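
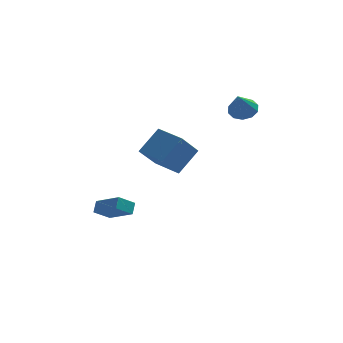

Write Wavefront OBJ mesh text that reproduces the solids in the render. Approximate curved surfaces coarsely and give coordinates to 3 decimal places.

v -0.862 -3.553 2.198
v 0.179 -2.705 3.514
v -2.125 -2.299 2.39
v -1.084 -1.452 3.706
v 0.004 -2.468 0.814
v 1.045 -1.621 2.13
v -1.259 -1.215 1.006
v -0.218 -0.367 2.322
v 3.615 3.284 3.231
v 4.458 3.367 3.503
v 3.265 2.256 4.629
v 4.165 3.775 3.729
v 3.662 3.994 3.765
v 3.141 3.942 3.596
v 2.801 3.639 3.288
v 2.772 3.2 2.958
v 3.064 2.793 2.733
v 3.568 2.573 2.697
v 4.089 2.625 2.865
v 4.429 2.928 3.173
v -4.739 0.914 -3.811
v -4.609 1.505 -3.228
v -3.857 1.398 -4.5
v -3.726 1.989 -3.918
v -3.434 -0.229 -2.942
v -3.303 0.362 -2.36
v -2.551 0.255 -3.632
v -2.421 0.846 -3.049
f 2 4 1
f 5 2 1
f 1 4 3
f 3 5 1
f 2 8 4
f 6 2 5
f 6 8 2
f 4 8 3
f 7 5 3
f 3 8 7
f 7 6 5
f 8 6 7
f 10 9 12
f 10 12 11
f 12 9 13
f 12 13 11
f 13 9 14
f 13 14 11
f 14 9 15
f 14 15 11
f 15 9 16
f 15 16 11
f 16 9 17
f 16 17 11
f 17 9 18
f 17 18 11
f 18 9 19
f 18 19 11
f 19 9 20
f 19 20 11
f 20 9 10
f 20 10 11
f 22 24 21
f 25 22 21
f 21 24 23
f 23 25 21
f 22 28 24
f 26 22 25
f 26 28 22
f 24 28 23
f 27 25 23
f 23 28 27
f 27 26 25
f 28 26 27



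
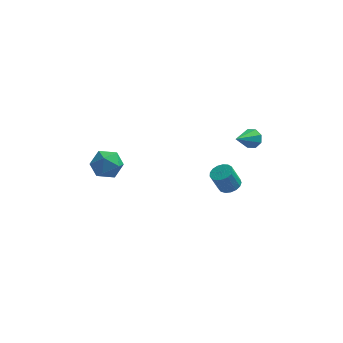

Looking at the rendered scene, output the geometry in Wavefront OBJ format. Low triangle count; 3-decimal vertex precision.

v -2.97 -0.737 0.358
v -2.587 -1.296 1.033
v -3.573 -1.984 -0.333
v -3.19 -2.543 0.342
v -3.909 -1.951 0.562
v -3.536 -1.18 0.989
v -2.624 -2.1 -0.289
v -2.251 -1.329 0.138
v -2.374 -2.139 0.634
v -3.168 -2.046 1.16
v -2.992 -1.234 -0.46
v -3.786 -1.141 0.066
v 3.106 0.244 -2.451
v 3.63 0.536 -2.201
v 3.178 0.368 -1.059
v 2.654 0.076 -1.309
v 3.429 0.77 -2.246
v 2.977 0.601 -1.104
v 3.154 0.882 -2.338
v 2.702 0.714 -1.196
v 2.868 0.849 -2.456
v 2.416 0.681 -1.314
v 2.636 0.677 -2.573
v 2.185 0.509 -1.431
v 2.513 0.406 -2.662
v 2.061 0.238 -1.519
v 2.525 0.098 -2.703
v 2.073 -0.071 -1.56
v 2.67 -0.177 -2.686
v 2.218 -0.345 -1.543
v 2.915 -0.355 -2.615
v 2.463 -0.523 -1.473
v 3.204 -0.396 -2.507
v 2.752 -0.564 -1.364
v 3.47 -0.29 -2.386
v 3.018 -0.459 -1.243
v 3.653 -0.062 -2.28
v 3.201 -0.23 -1.138
v 3.711 0.236 -2.213
v 3.259 0.068 -1.071
v 4.17 0.37 1.276
v 4.36 0.629 1.807
v 3.41 -0.81 2.124
v 3.94 0.796 1.664
v 3.654 0.715 1.294
v 3.671 0.431 0.913
v 3.98 0.112 0.746
v 4.4 -0.055 0.889
v 4.685 0.026 1.259
v 4.669 0.31 1.639
f 1 12 6
f 1 6 2
f 1 2 8
f 1 8 11
f 1 11 12
f 2 6 10
f 6 12 5
f 12 11 3
f 11 8 7
f 8 2 9
f 4 10 5
f 4 5 3
f 4 3 7
f 4 7 9
f 4 9 10
f 5 10 6
f 3 5 12
f 7 3 11
f 9 7 8
f 10 9 2
f 14 13 17
f 14 17 15
f 15 17 18
f 15 18 16
f 17 13 19
f 17 19 18
f 18 19 20
f 18 20 16
f 19 13 21
f 19 21 20
f 20 21 22
f 20 22 16
f 21 13 23
f 21 23 22
f 22 23 24
f 22 24 16
f 23 13 25
f 23 25 24
f 24 25 26
f 24 26 16
f 25 13 27
f 25 27 26
f 26 27 28
f 26 28 16
f 27 13 29
f 27 29 28
f 28 29 30
f 28 30 16
f 29 13 31
f 29 31 30
f 30 31 32
f 30 32 16
f 31 13 33
f 31 33 32
f 32 33 34
f 32 34 16
f 33 13 35
f 33 35 34
f 34 35 36
f 34 36 16
f 35 13 37
f 35 37 36
f 36 37 38
f 36 38 16
f 37 13 39
f 37 39 38
f 38 39 40
f 38 40 16
f 39 13 14
f 39 14 40
f 40 14 15
f 40 15 16
f 42 41 44
f 42 44 43
f 44 41 45
f 44 45 43
f 45 41 46
f 45 46 43
f 46 41 47
f 46 47 43
f 47 41 48
f 47 48 43
f 48 41 49
f 48 49 43
f 49 41 50
f 49 50 43
f 50 41 42
f 50 42 43



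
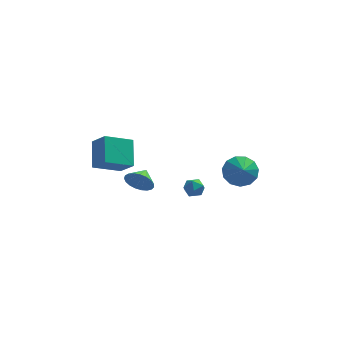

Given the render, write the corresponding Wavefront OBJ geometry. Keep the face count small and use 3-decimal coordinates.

v 0.715 -1.513 -2.979
v 1.262 -1.886 -2.955
v 0.138 -2.334 -2.605
v 0.685 -2.707 -2.581
v 0.612 -2.199 -2.163
v 0.969 -1.691 -2.394
v 0.431 -2.529 -3.166
v 0.788 -2.021 -3.397
v 1.087 -2.514 -3.07
v 1.198 -2.31 -2.45
v 0.202 -1.91 -3.11
v 0.313 -1.706 -2.49
v -2.192 -3.653 -1.189
v -1.771 -3.581 -1.923
v -1.828 -2.747 -0.891
v -2.081 -3.43 -2.002
v -2.41 -3.318 -1.939
v -2.702 -3.264 -1.747
v -2.905 -3.277 -1.458
v -2.986 -3.355 -1.123
v -2.929 -3.484 -0.799
v -2.744 -3.643 -0.542
v -2.464 -3.803 -0.398
v -2.137 -3.937 -0.39
v -1.82 -4.022 -0.52
v -1.567 -4.043 -0.766
v -1.422 -3.997 -1.085
v -1.41 -3.891 -1.422
v -1.534 -3.744 -1.718
v 3.183 -1.547 -1.848
v 4.176 -1.364 -1.831
v 3.317 -2.333 -1.212
v 3.95 -1.06 -1.406
v 3.48 -0.91 -1.122
v 2.916 -0.962 -1.068
v 2.437 -1.2 -1.262
v 2.194 -1.548 -1.642
v 2.266 -1.896 -2.087
v 2.629 -2.132 -2.456
v 3.168 -2.183 -2.632
v 3.711 -2.032 -2.559
v 4.087 -1.726 -2.26
v -4.641 -3.425 -0.2
v -4.694 -2.045 0.875
v -3.177 -2.803 -0.927
v -3.229 -1.423 0.148
v -3.931 -4.077 0.672
v -3.983 -2.697 1.747
v -2.466 -3.455 -0.055
v -2.519 -2.075 1.02
f 1 12 6
f 1 6 2
f 1 2 8
f 1 8 11
f 1 11 12
f 2 6 10
f 6 12 5
f 12 11 3
f 11 8 7
f 8 2 9
f 4 10 5
f 4 5 3
f 4 3 7
f 4 7 9
f 4 9 10
f 5 10 6
f 3 5 12
f 7 3 11
f 9 7 8
f 10 9 2
f 14 13 16
f 14 16 15
f 16 13 17
f 16 17 15
f 17 13 18
f 17 18 15
f 18 13 19
f 18 19 15
f 19 13 20
f 19 20 15
f 20 13 21
f 20 21 15
f 21 13 22
f 21 22 15
f 22 13 23
f 22 23 15
f 23 13 24
f 23 24 15
f 24 13 25
f 24 25 15
f 25 13 26
f 25 26 15
f 26 13 27
f 26 27 15
f 27 13 28
f 27 28 15
f 28 13 29
f 28 29 15
f 29 13 14
f 29 14 15
f 31 30 33
f 31 33 32
f 33 30 34
f 33 34 32
f 34 30 35
f 34 35 32
f 35 30 36
f 35 36 32
f 36 30 37
f 36 37 32
f 37 30 38
f 37 38 32
f 38 30 39
f 38 39 32
f 39 30 40
f 39 40 32
f 40 30 41
f 40 41 32
f 41 30 42
f 41 42 32
f 42 30 31
f 42 31 32
f 44 46 43
f 47 44 43
f 43 46 45
f 45 47 43
f 44 50 46
f 48 44 47
f 48 50 44
f 46 50 45
f 49 47 45
f 45 50 49
f 49 48 47
f 50 48 49



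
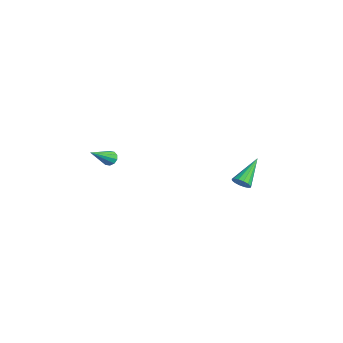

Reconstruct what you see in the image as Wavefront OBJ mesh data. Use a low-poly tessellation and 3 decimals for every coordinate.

v -1.724 -3.206 2.758
v -1.248 -3.124 2.595
v -1.096 -4.574 3.902
v -1.298 -2.939 2.844
v -1.511 -2.855 3.061
v -1.805 -2.906 3.162
v -2.069 -3.071 3.109
v -2.2 -3.288 2.922
v -2.15 -3.473 2.673
v -1.937 -3.557 2.456
v -1.643 -3.506 2.354
v -1.38 -3.341 2.407
v 1.563 3.263 1.048
v 2.096 3.417 1.278
v 0.657 4.657 2.212
v 2.059 3.6 1.03
v 1.889 3.693 0.786
v 1.633 3.671 0.613
v 1.357 3.539 0.557
v 1.137 3.333 0.632
v 1.031 3.109 0.818
v 1.067 2.925 1.066
v 1.237 2.832 1.309
v 1.494 2.855 1.482
v 1.769 2.987 1.539
v 1.99 3.192 1.464
f 2 1 4
f 2 4 3
f 4 1 5
f 4 5 3
f 5 1 6
f 5 6 3
f 6 1 7
f 6 7 3
f 7 1 8
f 7 8 3
f 8 1 9
f 8 9 3
f 9 1 10
f 9 10 3
f 10 1 11
f 10 11 3
f 11 1 12
f 11 12 3
f 12 1 2
f 12 2 3
f 14 13 16
f 14 16 15
f 16 13 17
f 16 17 15
f 17 13 18
f 17 18 15
f 18 13 19
f 18 19 15
f 19 13 20
f 19 20 15
f 20 13 21
f 20 21 15
f 21 13 22
f 21 22 15
f 22 13 23
f 22 23 15
f 23 13 24
f 23 24 15
f 24 13 25
f 24 25 15
f 25 13 26
f 25 26 15
f 26 13 14
f 26 14 15



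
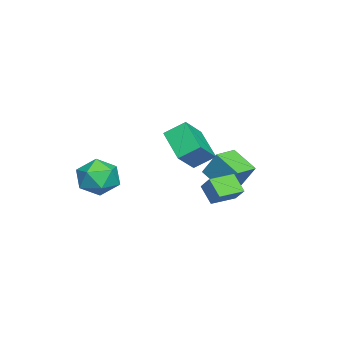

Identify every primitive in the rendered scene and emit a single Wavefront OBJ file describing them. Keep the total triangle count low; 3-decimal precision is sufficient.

v -3.257 -1.793 -0.661
v -3.533 -0.67 0.145
v -4.548 -1.296 -1.797
v -4.825 -0.172 -0.99
v -1.815 -0.628 -1.79
v -2.092 0.496 -0.983
v -3.107 -0.13 -2.925
v -3.383 0.993 -2.119
v 2.365 1.634 -1.829
v 2.906 2.191 -1.064
v 1.312 2.601 -1.788
v 1.854 3.158 -1.023
v 2.926 2.282 -2.697
v 3.468 2.839 -1.932
v 1.874 3.249 -2.656
v 2.415 3.806 -1.891
v 1.65 -3.222 -2.341
v 2.531 -2.391 -2.071
v 2.629 -4.609 -1.269
v 3.51 -3.778 -0.999
v 2.372 -3.655 -0.519
v 1.767 -2.798 -1.181
v 3.393 -4.202 -2.159
v 2.788 -3.345 -2.821
v 3.608 -2.997 -1.958
v 2.977 -2.659 -0.944
v 2.183 -4.341 -2.396
v 1.552 -4.003 -1.382
v -3.159 2.369 -3.947
v -3.878 1.079 -3.046
v -2.836 3.2 -2.5
v -3.555 1.909 -1.599
v -1.905 1.731 -3.861
v -2.624 0.44 -2.96
v -1.582 2.561 -2.414
v -2.301 1.271 -1.513
f 2 4 1
f 5 2 1
f 1 4 3
f 3 5 1
f 2 8 4
f 6 2 5
f 6 8 2
f 4 8 3
f 7 5 3
f 3 8 7
f 7 6 5
f 8 6 7
f 10 12 9
f 13 10 9
f 9 12 11
f 11 13 9
f 10 16 12
f 14 10 13
f 14 16 10
f 12 16 11
f 15 13 11
f 11 16 15
f 15 14 13
f 16 14 15
f 17 28 22
f 17 22 18
f 17 18 24
f 17 24 27
f 17 27 28
f 18 22 26
f 22 28 21
f 28 27 19
f 27 24 23
f 24 18 25
f 20 26 21
f 20 21 19
f 20 19 23
f 20 23 25
f 20 25 26
f 21 26 22
f 19 21 28
f 23 19 27
f 25 23 24
f 26 25 18
f 30 32 29
f 33 30 29
f 29 32 31
f 31 33 29
f 30 36 32
f 34 30 33
f 34 36 30
f 32 36 31
f 35 33 31
f 31 36 35
f 35 34 33
f 36 34 35



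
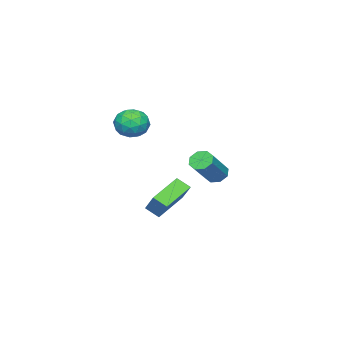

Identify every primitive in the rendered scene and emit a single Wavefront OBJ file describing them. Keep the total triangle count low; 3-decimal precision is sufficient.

v -1.594 3.773 -0.284
v -1.166 3.702 -0.768
v 0.342 3.737 0.56
v -0.086 3.807 1.044
v -1.264 4.18 -0.669
v 0.244 4.214 0.66
v -1.556 4.419 -0.344
v -0.048 4.453 0.984
v -1.87 4.28 0.015
v -0.362 4.314 1.344
v -2.022 3.843 0.2
v -0.514 3.878 1.528
v -1.924 3.366 0.1
v -0.416 3.4 1.429
v -1.632 3.127 -0.224
v -0.124 3.161 1.104
v -1.318 3.266 -0.584
v 0.19 3.3 0.745
v 0.615 1.275 3.005
v 1.471 1.37 2.637
v 1.149 0.25 3.983
v 2.005 0.345 3.615
v 1.627 1.045 4.108
v 1.297 1.679 3.503
v 1.323 -0.059 3.117
v 0.993 0.575 2.512
v 1.908 0.545 2.706
v 2.096 1.228 3.319
v 0.524 0.392 3.301
v 0.712 1.075 3.914
v 0.996 1.413 2.735
v 1.624 0.207 3.885
v 1.402 0.619 4.174
v 1.905 0.675 3.958
v 0.894 1.594 3.244
v 1.397 1.65 3.028
v 1.489 1.459 3.892
v 1.223 -0.03 3.592
v 1.726 0.026 3.376
v 0.715 0.945 2.662
v 1.218 1.001 2.446
v 1.131 0.161 2.728
v 1.756 0.983 2.56
v 2.07 0.381 3.134
v 1.669 0.144 2.842
v 1.475 0.516 2.486
v 1.866 1.384 2.919
v 2.18 0.782 3.494
v 1.958 1.194 3.784
v 1.764 1.566 3.429
v 2.123 0.9 2.96
v 0.44 0.838 3.126
v 0.754 0.236 3.701
v 0.856 0.054 3.191
v 0.662 0.426 2.836
v 0.55 1.239 3.486
v 0.864 0.637 4.06
v 1.145 1.104 4.134
v 0.951 1.476 3.778
v 0.497 0.72 3.66
v -1.468 -0.259 -3.419
v -3.248 0.008 -2.595
v -1.594 0.472 -3.928
v -3.374 0.739 -3.104
v -0.826 0.621 -2.316
v -2.606 0.888 -1.492
v -0.952 1.352 -2.825
v -2.732 1.619 -2.001
f 2 1 5
f 2 5 3
f 3 5 6
f 3 6 4
f 5 1 7
f 5 7 6
f 6 7 8
f 6 8 4
f 7 1 9
f 7 9 8
f 8 9 10
f 8 10 4
f 9 1 11
f 9 11 10
f 10 11 12
f 10 12 4
f 11 1 13
f 11 13 12
f 12 13 14
f 12 14 4
f 13 1 15
f 13 15 14
f 14 15 16
f 14 16 4
f 15 1 17
f 15 17 16
f 16 17 18
f 16 18 4
f 17 1 2
f 17 2 18
f 18 2 3
f 18 3 4
f 19 56 35
f 56 30 59
f 35 59 24
f 56 59 35
f 19 35 31
f 35 24 36
f 31 36 20
f 35 36 31
f 19 31 40
f 31 20 41
f 40 41 26
f 31 41 40
f 19 40 52
f 40 26 55
f 52 55 29
f 40 55 52
f 19 52 56
f 52 29 60
f 56 60 30
f 52 60 56
f 20 36 47
f 36 24 50
f 47 50 28
f 36 50 47
f 24 59 37
f 59 30 58
f 37 58 23
f 59 58 37
f 30 60 57
f 60 29 53
f 57 53 21
f 60 53 57
f 29 55 54
f 55 26 42
f 54 42 25
f 55 42 54
f 26 41 46
f 41 20 43
f 46 43 27
f 41 43 46
f 22 48 34
f 48 28 49
f 34 49 23
f 48 49 34
f 22 34 32
f 34 23 33
f 32 33 21
f 34 33 32
f 22 32 39
f 32 21 38
f 39 38 25
f 32 38 39
f 22 39 44
f 39 25 45
f 44 45 27
f 39 45 44
f 22 44 48
f 44 27 51
f 48 51 28
f 44 51 48
f 23 49 37
f 49 28 50
f 37 50 24
f 49 50 37
f 21 33 57
f 33 23 58
f 57 58 30
f 33 58 57
f 25 38 54
f 38 21 53
f 54 53 29
f 38 53 54
f 27 45 46
f 45 25 42
f 46 42 26
f 45 42 46
f 28 51 47
f 51 27 43
f 47 43 20
f 51 43 47
f 62 64 61
f 65 62 61
f 61 64 63
f 63 65 61
f 62 68 64
f 66 62 65
f 66 68 62
f 64 68 63
f 67 65 63
f 63 68 67
f 67 66 65
f 68 66 67



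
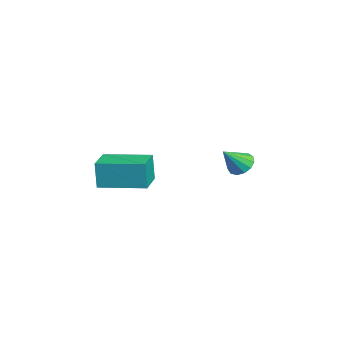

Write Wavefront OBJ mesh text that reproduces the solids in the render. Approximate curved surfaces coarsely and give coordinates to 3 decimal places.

v -1.228 3.822 1.263
v -0.695 3.863 1.064
v -0.852 3.098 2.117
v -0.73 4.099 1.279
v -0.923 4.247 1.489
v -1.213 4.26 1.628
v -1.507 4.133 1.65
v -1.713 3.908 1.55
v -1.765 3.655 1.359
v -1.646 3.455 1.137
v -1.395 3.372 0.956
v -1.09 3.431 0.872
v -0.83 3.614 0.912
v -0.24 -1.158 1.392
v -0.353 -1.209 2.495
v 0.346 0.507 1.529
v 0.233 0.456 2.632
v 0.867 -1.556 1.488
v 0.754 -1.607 2.591
v 1.453 0.109 1.625
v 1.34 0.058 2.728
f 2 1 4
f 2 4 3
f 4 1 5
f 4 5 3
f 5 1 6
f 5 6 3
f 6 1 7
f 6 7 3
f 7 1 8
f 7 8 3
f 8 1 9
f 8 9 3
f 9 1 10
f 9 10 3
f 10 1 11
f 10 11 3
f 11 1 12
f 11 12 3
f 12 1 13
f 12 13 3
f 13 1 2
f 13 2 3
f 15 17 14
f 18 15 14
f 14 17 16
f 16 18 14
f 15 21 17
f 19 15 18
f 19 21 15
f 17 21 16
f 20 18 16
f 16 21 20
f 20 19 18
f 21 19 20



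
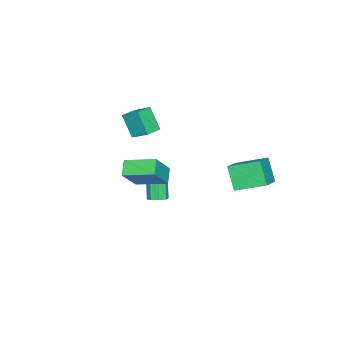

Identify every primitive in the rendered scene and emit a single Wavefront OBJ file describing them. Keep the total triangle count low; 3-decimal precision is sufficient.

v -3.451 3.168 -1.526
v -4.084 2.449 -0.146
v -4.013 4.889 -0.887
v -4.645 4.17 0.493
v -1.755 3.39 -0.633
v -2.387 2.671 0.747
v -2.316 5.111 0.006
v -2.949 4.392 1.386
v -2.935 -2.759 1.595
v -3.316 -3.577 2.976
v -2.776 -1.677 2.279
v -3.157 -2.495 3.661
v -1.883 -3.005 1.739
v -2.264 -3.823 3.121
v -1.724 -1.923 2.424
v -2.105 -2.741 3.805
v 2.552 -0.375 2.807
v 3.752 -0.558 4.282
v 2.263 1.395 3.261
v 3.463 1.212 4.736
v 3.337 -0.092 2.204
v 4.537 -0.275 3.679
v 3.048 1.678 2.658
v 4.248 1.495 4.133
v 1.263 0.17 -0.331
v 1.694 0.447 -0.038
v 0.848 -0.033 1.663
v 0.417 -0.31 1.371
v 1.347 0.72 -0.133
v 0.501 0.239 1.568
v 0.951 0.671 -0.344
v 0.105 0.19 1.357
v 0.738 0.328 -0.547
v -0.109 -0.152 1.154
v 0.832 -0.107 -0.623
v -0.014 -0.587 1.078
v 1.179 -0.379 -0.528
v 0.333 -0.86 1.173
v 1.575 -0.33 -0.317
v 0.729 -0.811 1.384
v 1.789 0.012 -0.114
v 0.942 -0.468 1.587
f 2 4 1
f 5 2 1
f 1 4 3
f 3 5 1
f 2 8 4
f 6 2 5
f 6 8 2
f 4 8 3
f 7 5 3
f 3 8 7
f 7 6 5
f 8 6 7
f 10 12 9
f 13 10 9
f 9 12 11
f 11 13 9
f 10 16 12
f 14 10 13
f 14 16 10
f 12 16 11
f 15 13 11
f 11 16 15
f 15 14 13
f 16 14 15
f 18 20 17
f 21 18 17
f 17 20 19
f 19 21 17
f 18 24 20
f 22 18 21
f 22 24 18
f 20 24 19
f 23 21 19
f 19 24 23
f 23 22 21
f 24 22 23
f 26 25 29
f 26 29 27
f 27 29 30
f 27 30 28
f 29 25 31
f 29 31 30
f 30 31 32
f 30 32 28
f 31 25 33
f 31 33 32
f 32 33 34
f 32 34 28
f 33 25 35
f 33 35 34
f 34 35 36
f 34 36 28
f 35 25 37
f 35 37 36
f 36 37 38
f 36 38 28
f 37 25 39
f 37 39 38
f 38 39 40
f 38 40 28
f 39 25 41
f 39 41 40
f 40 41 42
f 40 42 28
f 41 25 26
f 41 26 42
f 42 26 27
f 42 27 28



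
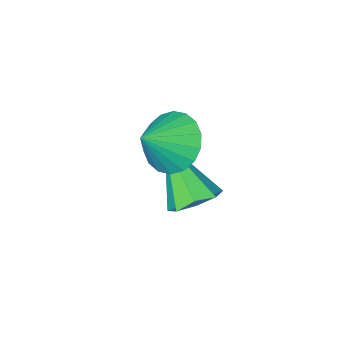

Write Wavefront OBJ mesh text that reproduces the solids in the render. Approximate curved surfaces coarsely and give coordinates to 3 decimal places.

v 2.053 0.614 -1.546
v 2.601 0.012 -2.144
v 3.107 0.766 -0.734
v 2.675 0.42 -2.318
v 2.626 0.866 -2.338
v 2.464 1.263 -2.202
v 2.22 1.53 -1.936
v 1.943 1.617 -1.592
v 1.688 1.504 -1.24
v 1.505 1.215 -0.948
v 1.43 0.807 -0.775
v 1.479 0.361 -0.754
v 1.642 -0.035 -0.891
v 1.886 -0.303 -1.157
v 2.163 -0.389 -1.5
v 2.418 -0.277 -1.853
v 1.178 0.381 -4.802
v 1.949 0.172 -5.06
v 1.362 -1.001 -3.138
v 1.953 0.667 -4.65
v 1.502 0.994 -4.328
v 0.862 0.962 -4.284
v 0.406 0.589 -4.543
v 0.403 0.094 -4.954
v 0.853 -0.233 -5.275
v 1.494 -0.2 -5.319
f 2 1 4
f 2 4 3
f 4 1 5
f 4 5 3
f 5 1 6
f 5 6 3
f 6 1 7
f 6 7 3
f 7 1 8
f 7 8 3
f 8 1 9
f 8 9 3
f 9 1 10
f 9 10 3
f 10 1 11
f 10 11 3
f 11 1 12
f 11 12 3
f 12 1 13
f 12 13 3
f 13 1 14
f 13 14 3
f 14 1 15
f 14 15 3
f 15 1 16
f 15 16 3
f 16 1 2
f 16 2 3
f 18 17 20
f 18 20 19
f 20 17 21
f 20 21 19
f 21 17 22
f 21 22 19
f 22 17 23
f 22 23 19
f 23 17 24
f 23 24 19
f 24 17 25
f 24 25 19
f 25 17 26
f 25 26 19
f 26 17 18
f 26 18 19



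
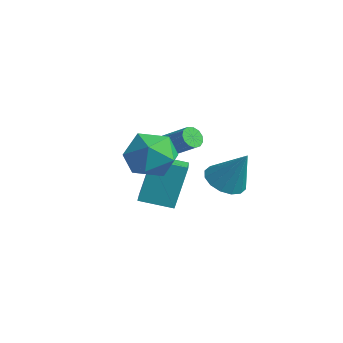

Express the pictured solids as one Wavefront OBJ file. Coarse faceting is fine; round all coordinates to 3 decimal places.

v -2.23 0.438 -0.734
v -2.387 1.214 1.178
v -1.283 1.504 -1.09
v -1.439 2.28 0.823
v -1.021 -0.48 -0.263
v -1.177 0.296 1.65
v -0.073 0.586 -0.618
v -0.23 1.362 1.294
v 0.671 -0.788 3.898
v 1.704 -0.935 4.423
v 1.096 -2.165 2.677
v 2.129 -2.312 3.202
v 1.145 -2.611 3.755
v 0.883 -1.76 4.509
v 1.917 -1.34 2.591
v 1.655 -0.489 3.345
v 2.474 -1.276 3.614
v 1.997 -2.061 4.334
v 0.803 -1.039 2.766
v 0.326 -1.824 3.486
v 0.143 2.88 0.341
v 0.709 3.461 -0.114
v 1.037 3.26 1.939
v 0.339 3.734 0.029
v -0.084 3.778 0.255
v -0.446 3.582 0.504
v -0.65 3.197 0.709
v -0.642 2.728 0.816
v -0.423 2.299 0.796
v -0.053 2.027 0.654
v 0.37 1.982 0.427
v 0.732 2.179 0.178
v 0.936 2.563 -0.027
v 0.928 3.033 -0.134
v -1.545 0.99 1.976
v -1.288 1.157 1.544
v 0.222 1.597 2.611
v -0.035 1.43 3.044
v -1.433 1.394 1.652
v 0.076 1.834 2.719
v -1.614 1.503 1.863
v -0.105 1.943 2.931
v -1.773 1.449 2.11
v -0.264 1.889 3.178
v -1.859 1.25 2.315
v -0.35 1.689 3.382
v -1.846 0.967 2.412
v -0.337 1.407 3.479
v -1.737 0.693 2.371
v -0.227 1.132 3.438
v -1.567 0.512 2.204
v -0.057 0.952 3.271
v -1.389 0.484 1.965
v 0.12 0.923 3.033
v -1.262 0.616 1.73
v 0.248 1.055 2.797
v -1.224 0.867 1.573
v 0.286 1.306 2.64
f 2 4 1
f 5 2 1
f 1 4 3
f 3 5 1
f 2 8 4
f 6 2 5
f 6 8 2
f 4 8 3
f 7 5 3
f 3 8 7
f 7 6 5
f 8 6 7
f 9 20 14
f 9 14 10
f 9 10 16
f 9 16 19
f 9 19 20
f 10 14 18
f 14 20 13
f 20 19 11
f 19 16 15
f 16 10 17
f 12 18 13
f 12 13 11
f 12 11 15
f 12 15 17
f 12 17 18
f 13 18 14
f 11 13 20
f 15 11 19
f 17 15 16
f 18 17 10
f 22 21 24
f 22 24 23
f 24 21 25
f 24 25 23
f 25 21 26
f 25 26 23
f 26 21 27
f 26 27 23
f 27 21 28
f 27 28 23
f 28 21 29
f 28 29 23
f 29 21 30
f 29 30 23
f 30 21 31
f 30 31 23
f 31 21 32
f 31 32 23
f 32 21 33
f 32 33 23
f 33 21 34
f 33 34 23
f 34 21 22
f 34 22 23
f 36 35 39
f 36 39 37
f 37 39 40
f 37 40 38
f 39 35 41
f 39 41 40
f 40 41 42
f 40 42 38
f 41 35 43
f 41 43 42
f 42 43 44
f 42 44 38
f 43 35 45
f 43 45 44
f 44 45 46
f 44 46 38
f 45 35 47
f 45 47 46
f 46 47 48
f 46 48 38
f 47 35 49
f 47 49 48
f 48 49 50
f 48 50 38
f 49 35 51
f 49 51 50
f 50 51 52
f 50 52 38
f 51 35 53
f 51 53 52
f 52 53 54
f 52 54 38
f 53 35 55
f 53 55 54
f 54 55 56
f 54 56 38
f 55 35 57
f 55 57 56
f 56 57 58
f 56 58 38
f 57 35 36
f 57 36 58
f 58 36 37
f 58 37 38



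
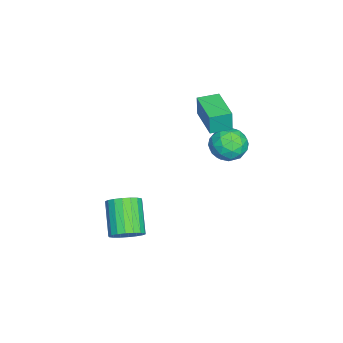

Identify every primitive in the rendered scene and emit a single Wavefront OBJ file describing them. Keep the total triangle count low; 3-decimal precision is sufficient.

v -2.769 4.148 -0.443
v -1.79 3.947 -0.462
v -3.09 2.573 -0.278
v -2.111 2.372 -0.297
v -2.508 2.851 0.485
v -2.309 3.824 0.383
v -2.571 2.696 -1.123
v -2.372 3.669 -1.225
v -1.668 3.049 -0.882
v -1.629 3.145 0.111
v -3.251 3.375 -0.851
v -3.212 3.471 0.142
v -2.251 4.186 -0.467
v -2.629 2.334 -0.273
v -2.862 2.616 0.186
v -2.287 2.497 0.175
v -2.556 4.114 0.03
v -1.981 3.996 0.019
v -2.403 3.351 0.575
v -2.899 2.524 -0.759
v -2.324 2.406 -0.77
v -2.593 4.023 -0.915
v -2.018 3.904 -0.926
v -2.477 3.169 -1.315
v -1.604 3.54 -0.725
v -1.793 2.614 -0.628
v -2.063 2.804 -1.114
v -1.947 3.377 -1.173
v -1.582 3.596 -0.141
v -1.77 2.67 -0.044
v -2.003 2.952 0.415
v -1.887 3.524 0.356
v -1.51 3.069 -0.388
v -3.11 3.85 -0.696
v -3.298 2.924 -0.599
v -2.993 2.996 -1.096
v -2.877 3.568 -1.155
v -3.087 3.906 -0.112
v -3.276 2.98 -0.015
v -2.933 3.143 0.433
v -2.817 3.716 0.374
v -3.37 3.451 -0.352
v 3.594 -0.139 -2.423
v 4.17 -0.426 -1.898
v 2.822 -0.889 -0.673
v 2.246 -0.601 -1.197
v 4.138 -0.071 -1.8
v 2.79 -0.534 -0.574
v 3.998 0.27 -1.824
v 2.65 -0.193 -0.598
v 3.779 0.53 -1.967
v 2.431 0.067 -0.741
v 3.523 0.658 -2.201
v 2.175 0.195 -0.975
v 3.281 0.628 -2.478
v 1.933 0.165 -1.252
v 3.101 0.446 -2.745
v 1.753 -0.016 -1.519
v 3.018 0.149 -2.947
v 1.67 -0.314 -1.722
v 3.05 -0.206 -3.046
v 1.702 -0.669 -1.82
v 3.19 -0.547 -3.022
v 1.842 -1.01 -1.796
v 3.409 -0.807 -2.879
v 2.061 -1.27 -1.653
v 3.665 -0.935 -2.645
v 2.317 -1.398 -1.419
v 3.907 -0.905 -2.368
v 2.559 -1.368 -1.142
v 4.087 -0.724 -2.101
v 2.739 -1.186 -0.875
v -2.125 1.847 1.846
v -2.079 1.827 2.965
v -2.653 2.777 1.884
v -2.607 2.757 3.003
v -0.553 2.743 1.797
v -0.507 2.723 2.916
v -1.081 3.673 1.835
v -1.035 3.653 2.954
f 1 38 17
f 38 12 41
f 17 41 6
f 38 41 17
f 1 17 13
f 17 6 18
f 13 18 2
f 17 18 13
f 1 13 22
f 13 2 23
f 22 23 8
f 13 23 22
f 1 22 34
f 22 8 37
f 34 37 11
f 22 37 34
f 1 34 38
f 34 11 42
f 38 42 12
f 34 42 38
f 2 18 29
f 18 6 32
f 29 32 10
f 18 32 29
f 6 41 19
f 41 12 40
f 19 40 5
f 41 40 19
f 12 42 39
f 42 11 35
f 39 35 3
f 42 35 39
f 11 37 36
f 37 8 24
f 36 24 7
f 37 24 36
f 8 23 28
f 23 2 25
f 28 25 9
f 23 25 28
f 4 30 16
f 30 10 31
f 16 31 5
f 30 31 16
f 4 16 14
f 16 5 15
f 14 15 3
f 16 15 14
f 4 14 21
f 14 3 20
f 21 20 7
f 14 20 21
f 4 21 26
f 21 7 27
f 26 27 9
f 21 27 26
f 4 26 30
f 26 9 33
f 30 33 10
f 26 33 30
f 5 31 19
f 31 10 32
f 19 32 6
f 31 32 19
f 3 15 39
f 15 5 40
f 39 40 12
f 15 40 39
f 7 20 36
f 20 3 35
f 36 35 11
f 20 35 36
f 9 27 28
f 27 7 24
f 28 24 8
f 27 24 28
f 10 33 29
f 33 9 25
f 29 25 2
f 33 25 29
f 44 43 47
f 44 47 45
f 45 47 48
f 45 48 46
f 47 43 49
f 47 49 48
f 48 49 50
f 48 50 46
f 49 43 51
f 49 51 50
f 50 51 52
f 50 52 46
f 51 43 53
f 51 53 52
f 52 53 54
f 52 54 46
f 53 43 55
f 53 55 54
f 54 55 56
f 54 56 46
f 55 43 57
f 55 57 56
f 56 57 58
f 56 58 46
f 57 43 59
f 57 59 58
f 58 59 60
f 58 60 46
f 59 43 61
f 59 61 60
f 60 61 62
f 60 62 46
f 61 43 63
f 61 63 62
f 62 63 64
f 62 64 46
f 63 43 65
f 63 65 64
f 64 65 66
f 64 66 46
f 65 43 67
f 65 67 66
f 66 67 68
f 66 68 46
f 67 43 69
f 67 69 68
f 68 69 70
f 68 70 46
f 69 43 71
f 69 71 70
f 70 71 72
f 70 72 46
f 71 43 44
f 71 44 72
f 72 44 45
f 72 45 46
f 74 76 73
f 77 74 73
f 73 76 75
f 75 77 73
f 74 80 76
f 78 74 77
f 78 80 74
f 76 80 75
f 79 77 75
f 75 80 79
f 79 78 77
f 80 78 79



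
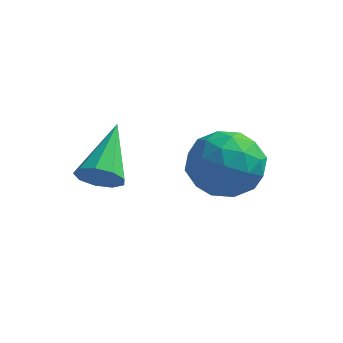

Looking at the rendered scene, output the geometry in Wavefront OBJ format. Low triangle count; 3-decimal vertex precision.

v 1.122 0.497 -2.57
v 1.707 0.143 -1.828
v 1.393 -0.863 -3.432
v 1.978 -1.217 -2.69
v 0.982 -1.13 -2.55
v 0.814 -0.289 -2.017
v 2.286 -0.431 -3.243
v 2.118 0.41 -2.71
v 2.426 -0.431 -2.243
v 1.62 -0.863 -1.815
v 1.48 0.143 -3.445
v 0.674 -0.289 -3.017
v 1.391 0.44 -2.123
v 1.709 -1.16 -3.137
v 1.124 -1.108 -3.055
v 1.467 -1.316 -2.618
v 0.866 0.186 -2.235
v 1.21 -0.022 -1.798
v 0.784 -0.771 -2.223
v 1.89 -0.698 -3.462
v 2.234 -0.906 -3.025
v 1.633 0.596 -2.642
v 1.976 0.388 -2.205
v 2.316 0.051 -3.037
v 2.157 -0.106 -1.931
v 2.316 -0.906 -2.438
v 2.497 -0.443 -2.763
v 2.399 0.051 -2.45
v 1.683 -0.36 -1.679
v 1.842 -1.159 -2.186
v 1.257 -1.108 -2.104
v 1.159 -0.614 -1.791
v 2.106 -0.697 -1.924
v 1.258 0.439 -3.074
v 1.417 -0.36 -3.581
v 1.941 -0.106 -3.469
v 1.843 0.388 -3.156
v 0.784 0.186 -2.822
v 0.943 -0.614 -3.329
v 0.701 -0.771 -2.81
v 0.603 -0.277 -2.497
v 0.994 -0.023 -3.336
v -0.745 -2.278 -2.55
v -0.316 -2.47 -2.161
v -0.955 -0.842 -1.61
v -0.142 -2.245 -2.466
v -0.249 -2.036 -2.81
v -0.589 -1.94 -3.033
v -1.001 -2.002 -3.03
v -1.294 -2.194 -2.802
v -1.329 -2.425 -2.457
v -1.091 -2.588 -2.155
v -0.691 -2.606 -2.038
f 1 38 17
f 38 12 41
f 17 41 6
f 38 41 17
f 1 17 13
f 17 6 18
f 13 18 2
f 17 18 13
f 1 13 22
f 13 2 23
f 22 23 8
f 13 23 22
f 1 22 34
f 22 8 37
f 34 37 11
f 22 37 34
f 1 34 38
f 34 11 42
f 38 42 12
f 34 42 38
f 2 18 29
f 18 6 32
f 29 32 10
f 18 32 29
f 6 41 19
f 41 12 40
f 19 40 5
f 41 40 19
f 12 42 39
f 42 11 35
f 39 35 3
f 42 35 39
f 11 37 36
f 37 8 24
f 36 24 7
f 37 24 36
f 8 23 28
f 23 2 25
f 28 25 9
f 23 25 28
f 4 30 16
f 30 10 31
f 16 31 5
f 30 31 16
f 4 16 14
f 16 5 15
f 14 15 3
f 16 15 14
f 4 14 21
f 14 3 20
f 21 20 7
f 14 20 21
f 4 21 26
f 21 7 27
f 26 27 9
f 21 27 26
f 4 26 30
f 26 9 33
f 30 33 10
f 26 33 30
f 5 31 19
f 31 10 32
f 19 32 6
f 31 32 19
f 3 15 39
f 15 5 40
f 39 40 12
f 15 40 39
f 7 20 36
f 20 3 35
f 36 35 11
f 20 35 36
f 9 27 28
f 27 7 24
f 28 24 8
f 27 24 28
f 10 33 29
f 33 9 25
f 29 25 2
f 33 25 29
f 44 43 46
f 44 46 45
f 46 43 47
f 46 47 45
f 47 43 48
f 47 48 45
f 48 43 49
f 48 49 45
f 49 43 50
f 49 50 45
f 50 43 51
f 50 51 45
f 51 43 52
f 51 52 45
f 52 43 53
f 52 53 45
f 53 43 44
f 53 44 45



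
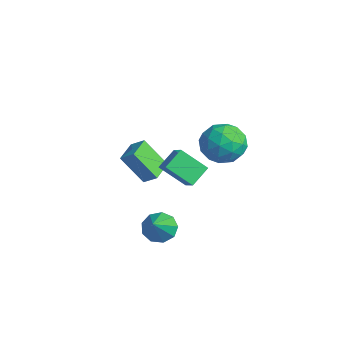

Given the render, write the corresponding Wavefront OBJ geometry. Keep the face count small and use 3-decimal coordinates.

v -3.188 -1.862 -0.309
v -2.595 -1.424 0.224
v -4.065 -0.86 -0.156
v -3.471 -0.422 0.377
v -2.449 -0.978 -1.857
v -1.855 -0.54 -1.324
v -3.325 0.024 -1.704
v -2.732 0.462 -1.171
v 2.056 1.628 4.006
v 2.968 0.874 3.809
v 1.152 0.946 2.431
v 2.064 0.192 2.234
v 1.342 0.027 3.176
v 1.9 0.448 4.15
v 2.22 1.372 2.09
v 2.778 1.793 3.064
v 3.068 0.716 2.625
v 2.526 -0.115 3.296
v 1.594 1.935 2.944
v 1.052 1.104 3.615
v 2.591 1.311 4.046
v 1.529 0.509 2.194
v 1.104 0.412 2.748
v 1.64 -0.031 2.632
v 1.964 1.06 4.246
v 2.5 0.617 4.13
v 1.544 0.119 3.758
v 1.62 1.203 2.11
v 2.156 0.76 1.994
v 2.48 1.851 3.608
v 3.016 1.408 3.492
v 2.576 1.701 2.482
v 3.186 0.775 3.234
v 2.655 0.374 2.308
v 2.747 1.068 2.224
v 3.075 1.315 2.796
v 2.867 0.286 3.629
v 2.336 -0.114 2.703
v 1.912 -0.212 3.257
v 2.24 0.036 3.829
v 2.927 0.193 2.933
v 1.784 1.934 3.537
v 1.253 1.534 2.611
v 1.88 1.784 2.411
v 2.208 2.032 2.983
v 1.465 1.446 3.932
v 0.934 1.045 3.006
v 1.045 0.505 3.444
v 1.373 0.752 4.016
v 1.193 1.627 3.307
v -1.651 -0.556 -0.402
v -0.831 -0.594 0.133
v -2.04 0.464 0.267
v -1.22 0.426 0.802
v -0.86 0.494 -1.542
v -0.04 0.456 -1.007
v -1.249 1.514 -0.873
v -0.429 1.476 -0.338
v 0.431 -1.558 -3.062
v 1.061 -1.665 -3.681
v 1.629 -2.502 -1.678
v 1.142 -1.136 -3.391
v 0.89 -0.805 -2.947
v 0.423 -0.826 -2.557
v -0.04 -1.19 -2.403
v -0.283 -1.726 -2.558
v -0.192 -2.184 -2.949
v 0.19 -2.349 -3.393
v 0.685 -2.144 -3.682
f 2 4 1
f 5 2 1
f 1 4 3
f 3 5 1
f 2 8 4
f 6 2 5
f 6 8 2
f 4 8 3
f 7 5 3
f 3 8 7
f 7 6 5
f 8 6 7
f 9 46 25
f 46 20 49
f 25 49 14
f 46 49 25
f 9 25 21
f 25 14 26
f 21 26 10
f 25 26 21
f 9 21 30
f 21 10 31
f 30 31 16
f 21 31 30
f 9 30 42
f 30 16 45
f 42 45 19
f 30 45 42
f 9 42 46
f 42 19 50
f 46 50 20
f 42 50 46
f 10 26 37
f 26 14 40
f 37 40 18
f 26 40 37
f 14 49 27
f 49 20 48
f 27 48 13
f 49 48 27
f 20 50 47
f 50 19 43
f 47 43 11
f 50 43 47
f 19 45 44
f 45 16 32
f 44 32 15
f 45 32 44
f 16 31 36
f 31 10 33
f 36 33 17
f 31 33 36
f 12 38 24
f 38 18 39
f 24 39 13
f 38 39 24
f 12 24 22
f 24 13 23
f 22 23 11
f 24 23 22
f 12 22 29
f 22 11 28
f 29 28 15
f 22 28 29
f 12 29 34
f 29 15 35
f 34 35 17
f 29 35 34
f 12 34 38
f 34 17 41
f 38 41 18
f 34 41 38
f 13 39 27
f 39 18 40
f 27 40 14
f 39 40 27
f 11 23 47
f 23 13 48
f 47 48 20
f 23 48 47
f 15 28 44
f 28 11 43
f 44 43 19
f 28 43 44
f 17 35 36
f 35 15 32
f 36 32 16
f 35 32 36
f 18 41 37
f 41 17 33
f 37 33 10
f 41 33 37
f 52 54 51
f 55 52 51
f 51 54 53
f 53 55 51
f 52 58 54
f 56 52 55
f 56 58 52
f 54 58 53
f 57 55 53
f 53 58 57
f 57 56 55
f 58 56 57
f 60 59 62
f 60 62 61
f 62 59 63
f 62 63 61
f 63 59 64
f 63 64 61
f 64 59 65
f 64 65 61
f 65 59 66
f 65 66 61
f 66 59 67
f 66 67 61
f 67 59 68
f 67 68 61
f 68 59 69
f 68 69 61
f 69 59 60
f 69 60 61



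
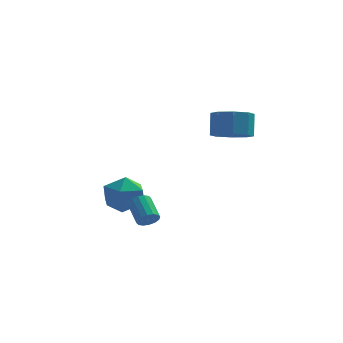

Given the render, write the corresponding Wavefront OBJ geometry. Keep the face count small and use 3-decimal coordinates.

v -2.236 -2.296 -2.324
v -1.978 -2.508 -1.837
v -2.506 -1.436 -1.09
v -2.764 -1.224 -1.576
v -1.771 -2.32 -1.961
v -2.299 -1.248 -1.214
v -1.689 -2.126 -2.182
v -2.217 -1.053 -1.434
v -1.754 -1.977 -2.441
v -2.282 -0.905 -1.693
v -1.947 -1.914 -2.668
v -2.476 -0.841 -1.921
v -2.218 -1.953 -2.804
v -2.747 -0.881 -2.056
v -2.494 -2.084 -2.81
v -3.022 -1.012 -2.063
v -2.701 -2.272 -2.686
v -3.229 -1.2 -1.939
v -2.783 -2.467 -2.466
v -3.311 -1.394 -1.718
v -2.718 -2.615 -2.207
v -3.246 -1.543 -1.459
v -2.524 -2.679 -1.979
v -3.053 -1.606 -1.232
v -2.253 -2.639 -1.844
v -2.782 -1.567 -1.096
v 1.593 -0.12 2.449
v 2.388 -0.726 2.77
v 2.381 -0.087 3.993
v 1.587 0.52 3.671
v 2.64 -0.05 2.417
v 2.634 0.59 3.64
v 2.28 0.586 2.083
v 2.273 1.225 3.306
v 1.517 0.808 1.963
v 1.51 1.448 3.186
v 0.799 0.487 2.127
v 0.792 1.126 3.35
v 0.546 -0.19 2.48
v 0.54 0.45 3.703
v 0.907 -0.825 2.814
v 0.9 -0.186 4.037
v 1.67 -1.048 2.934
v 1.663 -0.408 4.157
v -4.836 2.672 -3.289
v -4.31 3.259 -2.331
v -3.39 1.281 -3.229
v -2.864 1.868 -2.271
v -3.955 1.294 -2.125
v -4.848 2.154 -2.162
v -2.852 2.386 -3.398
v -3.745 3.246 -3.435
v -3.084 3.082 -2.398
v -3.766 2.408 -1.611
v -3.934 2.132 -3.949
v -4.616 1.458 -3.162
f 2 1 5
f 2 5 3
f 3 5 6
f 3 6 4
f 5 1 7
f 5 7 6
f 6 7 8
f 6 8 4
f 7 1 9
f 7 9 8
f 8 9 10
f 8 10 4
f 9 1 11
f 9 11 10
f 10 11 12
f 10 12 4
f 11 1 13
f 11 13 12
f 12 13 14
f 12 14 4
f 13 1 15
f 13 15 14
f 14 15 16
f 14 16 4
f 15 1 17
f 15 17 16
f 16 17 18
f 16 18 4
f 17 1 19
f 17 19 18
f 18 19 20
f 18 20 4
f 19 1 21
f 19 21 20
f 20 21 22
f 20 22 4
f 21 1 23
f 21 23 22
f 22 23 24
f 22 24 4
f 23 1 25
f 23 25 24
f 24 25 26
f 24 26 4
f 25 1 2
f 25 2 26
f 26 2 3
f 26 3 4
f 28 27 31
f 28 31 29
f 29 31 32
f 29 32 30
f 31 27 33
f 31 33 32
f 32 33 34
f 32 34 30
f 33 27 35
f 33 35 34
f 34 35 36
f 34 36 30
f 35 27 37
f 35 37 36
f 36 37 38
f 36 38 30
f 37 27 39
f 37 39 38
f 38 39 40
f 38 40 30
f 39 27 41
f 39 41 40
f 40 41 42
f 40 42 30
f 41 27 43
f 41 43 42
f 42 43 44
f 42 44 30
f 43 27 28
f 43 28 44
f 44 28 29
f 44 29 30
f 45 56 50
f 45 50 46
f 45 46 52
f 45 52 55
f 45 55 56
f 46 50 54
f 50 56 49
f 56 55 47
f 55 52 51
f 52 46 53
f 48 54 49
f 48 49 47
f 48 47 51
f 48 51 53
f 48 53 54
f 49 54 50
f 47 49 56
f 51 47 55
f 53 51 52
f 54 53 46



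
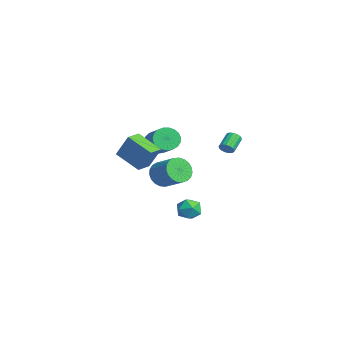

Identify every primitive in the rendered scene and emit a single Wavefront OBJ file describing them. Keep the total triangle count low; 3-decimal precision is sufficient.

v 1.076 -4.681 2.524
v 1.61 -4.057 4.114
v 0.37 -3.806 2.417
v 0.904 -3.181 4.008
v 2.476 -3.659 1.652
v 3.01 -3.034 3.243
v 1.77 -2.783 1.546
v 2.304 -2.159 3.136
v 1.512 0.535 -2.766
v 1.963 0.42 -1.979
v 1.697 -0.9 -3.081
v 2.148 -1.015 -2.294
v 1.25 -0.84 -2.285
v 1.136 0.046 -2.091
v 2.524 -0.526 -2.969
v 2.41 0.36 -2.775
v 2.589 -0.236 -2.104
v 1.801 -0.43 -1.681
v 1.859 -0.05 -3.379
v 1.071 -0.244 -2.956
v 0.899 2.493 1.97
v 1.146 2.381 2.426
v 0.348 3.134 3.045
v 0.101 3.247 2.59
v 1.27 2.584 2.338
v 0.472 3.338 2.957
v 1.309 2.766 2.166
v 0.511 3.52 2.785
v 1.254 2.886 1.949
v 0.456 3.64 2.568
v 1.117 2.916 1.737
v 0.32 3.67 2.357
v 0.931 2.849 1.579
v 0.133 3.603 2.198
v 0.737 2.7 1.51
v -0.06 3.454 2.129
v 0.581 2.504 1.547
v -0.217 3.258 2.166
v 0.497 2.306 1.68
v -0.301 3.059 2.3
v 0.505 2.15 1.881
v -0.293 2.904 2.5
v 0.604 2.073 2.101
v -0.194 2.827 2.721
v 0.77 2.092 2.292
v -0.028 2.846 2.911
v 0.966 2.203 2.409
v 0.168 2.957 3.028
v 3.243 -2.385 1.428
v 3.578 -1.984 0.611
v 4.932 -1.314 1.494
v 4.597 -1.715 2.312
v 3.339 -1.693 0.756
v 4.693 -1.023 1.639
v 3.084 -1.521 1.017
v 4.438 -0.851 1.9
v 2.856 -1.499 1.349
v 4.21 -0.829 2.232
v 2.696 -1.63 1.695
v 4.05 -0.96 2.578
v 2.629 -1.891 1.995
v 3.983 -1.222 2.878
v 2.669 -2.238 2.196
v 4.023 -1.568 3.08
v 2.808 -2.611 2.266
v 4.162 -1.941 3.149
v 3.023 -2.944 2.19
v 4.377 -2.274 3.073
v 3.275 -3.18 1.982
v 4.629 -2.511 2.866
v 3.522 -3.279 1.679
v 4.876 -2.61 2.563
v 3.72 -3.224 1.333
v 5.074 -2.554 2.216
v 3.837 -3.023 1.003
v 5.191 -2.353 1.886
v 3.85 -2.712 0.746
v 5.204 -2.042 1.63
v 3.759 -2.345 0.608
v 5.113 -1.675 1.491
v -4.824 -0.285 0.506
v -4.341 -0.382 -0.306
v -2.593 -0.291 0.721
v -3.076 -0.195 1.534
v -4.378 0.01 -0.279
v -2.63 0.101 0.749
v -4.492 0.351 -0.116
v -2.744 0.442 0.912
v -4.663 0.582 0.155
v -2.915 0.673 1.183
v -4.862 0.664 0.487
v -3.114 0.755 1.514
v -5.055 0.581 0.821
v -3.306 0.672 1.849
v -5.207 0.348 1.102
v -3.459 0.439 2.129
v -5.294 0.006 1.279
v -3.545 0.097 2.307
v -5.299 -0.387 1.323
v -3.551 -0.296 2.35
v -5.222 -0.762 1.225
v -3.474 -0.671 2.253
v -5.076 -1.055 1.003
v -3.328 -0.964 2.031
v -4.887 -1.214 0.695
v -3.139 -1.123 1.723
v -4.687 -1.213 0.355
v -2.939 -1.122 1.383
v -4.51 -1.052 0.041
v -2.762 -0.961 1.068
v -4.388 -0.758 -0.193
v -2.64 -0.667 0.834
f 2 4 1
f 5 2 1
f 1 4 3
f 3 5 1
f 2 8 4
f 6 2 5
f 6 8 2
f 4 8 3
f 7 5 3
f 3 8 7
f 7 6 5
f 8 6 7
f 9 20 14
f 9 14 10
f 9 10 16
f 9 16 19
f 9 19 20
f 10 14 18
f 14 20 13
f 20 19 11
f 19 16 15
f 16 10 17
f 12 18 13
f 12 13 11
f 12 11 15
f 12 15 17
f 12 17 18
f 13 18 14
f 11 13 20
f 15 11 19
f 17 15 16
f 18 17 10
f 22 21 25
f 22 25 23
f 23 25 26
f 23 26 24
f 25 21 27
f 25 27 26
f 26 27 28
f 26 28 24
f 27 21 29
f 27 29 28
f 28 29 30
f 28 30 24
f 29 21 31
f 29 31 30
f 30 31 32
f 30 32 24
f 31 21 33
f 31 33 32
f 32 33 34
f 32 34 24
f 33 21 35
f 33 35 34
f 34 35 36
f 34 36 24
f 35 21 37
f 35 37 36
f 36 37 38
f 36 38 24
f 37 21 39
f 37 39 38
f 38 39 40
f 38 40 24
f 39 21 41
f 39 41 40
f 40 41 42
f 40 42 24
f 41 21 43
f 41 43 42
f 42 43 44
f 42 44 24
f 43 21 45
f 43 45 44
f 44 45 46
f 44 46 24
f 45 21 47
f 45 47 46
f 46 47 48
f 46 48 24
f 47 21 22
f 47 22 48
f 48 22 23
f 48 23 24
f 50 49 53
f 50 53 51
f 51 53 54
f 51 54 52
f 53 49 55
f 53 55 54
f 54 55 56
f 54 56 52
f 55 49 57
f 55 57 56
f 56 57 58
f 56 58 52
f 57 49 59
f 57 59 58
f 58 59 60
f 58 60 52
f 59 49 61
f 59 61 60
f 60 61 62
f 60 62 52
f 61 49 63
f 61 63 62
f 62 63 64
f 62 64 52
f 63 49 65
f 63 65 64
f 64 65 66
f 64 66 52
f 65 49 67
f 65 67 66
f 66 67 68
f 66 68 52
f 67 49 69
f 67 69 68
f 68 69 70
f 68 70 52
f 69 49 71
f 69 71 70
f 70 71 72
f 70 72 52
f 71 49 73
f 71 73 72
f 72 73 74
f 72 74 52
f 73 49 75
f 73 75 74
f 74 75 76
f 74 76 52
f 75 49 77
f 75 77 76
f 76 77 78
f 76 78 52
f 77 49 79
f 77 79 78
f 78 79 80
f 78 80 52
f 79 49 50
f 79 50 80
f 80 50 51
f 80 51 52
f 82 81 85
f 82 85 83
f 83 85 86
f 83 86 84
f 85 81 87
f 85 87 86
f 86 87 88
f 86 88 84
f 87 81 89
f 87 89 88
f 88 89 90
f 88 90 84
f 89 81 91
f 89 91 90
f 90 91 92
f 90 92 84
f 91 81 93
f 91 93 92
f 92 93 94
f 92 94 84
f 93 81 95
f 93 95 94
f 94 95 96
f 94 96 84
f 95 81 97
f 95 97 96
f 96 97 98
f 96 98 84
f 97 81 99
f 97 99 98
f 98 99 100
f 98 100 84
f 99 81 101
f 99 101 100
f 100 101 102
f 100 102 84
f 101 81 103
f 101 103 102
f 102 103 104
f 102 104 84
f 103 81 105
f 103 105 104
f 104 105 106
f 104 106 84
f 105 81 107
f 105 107 106
f 106 107 108
f 106 108 84
f 107 81 109
f 107 109 108
f 108 109 110
f 108 110 84
f 109 81 111
f 109 111 110
f 110 111 112
f 110 112 84
f 111 81 82
f 111 82 112
f 112 82 83
f 112 83 84



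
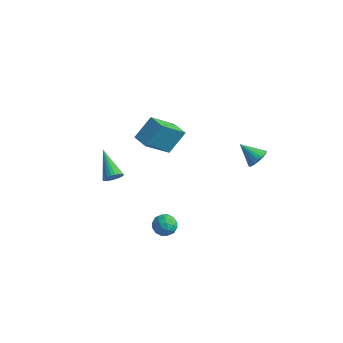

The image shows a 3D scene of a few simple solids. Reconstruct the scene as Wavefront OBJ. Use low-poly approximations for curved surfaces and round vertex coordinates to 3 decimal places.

v -1.394 1.716 1.129
v -1.773 0.389 2.464
v -1.11 2.618 2.107
v -1.49 1.291 3.442
v -0.57 1.469 1.118
v -0.95 0.142 2.453
v -0.287 2.371 2.096
v -0.666 1.044 3.431
v -3.235 0.566 -1.685
v -2.884 0.929 -1.523
v -4.465 1.374 -0.835
v -2.951 1.013 -1.7
v -3.061 1.029 -1.874
v -3.198 0.975 -2.02
v -3.34 0.858 -2.115
v -3.466 0.697 -2.144
v -3.557 0.515 -2.103
v -3.599 0.342 -1.999
v -3.586 0.202 -1.847
v -3.519 0.118 -1.67
v -3.409 0.102 -1.496
v -3.272 0.157 -1.35
v -3.13 0.273 -1.255
v -3.004 0.434 -1.226
v -2.913 0.616 -1.267
v -2.871 0.789 -1.371
v 3.095 3.418 1.21
v 3.464 3.262 1.643
v 2.185 3.262 1.93
v 3.448 3.504 1.675
v 3.37 3.732 1.627
v 3.245 3.905 1.506
v 3.094 3.994 1.334
v 2.943 3.984 1.141
v 2.819 3.875 0.96
v 2.742 3.688 0.822
v 2.726 3.453 0.751
v 2.774 3.213 0.76
v 2.877 3.008 0.846
v 3.018 2.874 0.996
v 3.172 2.833 1.182
v 3.313 2.894 1.373
v 3.416 3.046 1.537
v -0.691 0.524 -3.448
v -0.273 0.904 -3.124
v 0.113 -0.064 -3.796
v 0.531 0.316 -3.472
v 0.124 -0.073 -3.144
v -0.373 0.291 -2.929
v 0.213 0.549 -3.991
v -0.284 0.913 -3.776
v 0.286 0.92 -3.46
v 0.231 0.536 -2.936
v -0.391 0.304 -3.984
v -0.446 -0.08 -3.46
v -0.552 0.766 -3.256
v 0.392 0.074 -3.664
v 0.153 -0.155 -3.471
v 0.399 0.069 -3.281
v -0.612 0.405 -3.141
v -0.366 0.629 -2.951
v -0.133 0.054 -2.962
v 0.206 0.211 -3.969
v 0.452 0.435 -3.779
v -0.559 0.771 -3.639
v -0.313 0.995 -3.449
v -0.027 0.786 -3.958
v 0.022 0.999 -3.263
v 0.495 0.653 -3.467
v 0.308 0.79 -3.772
v 0.016 1.004 -3.646
v -0.01 0.773 -2.955
v 0.462 0.427 -3.159
v 0.222 0.198 -2.966
v -0.07 0.412 -2.84
v 0.318 0.782 -3.152
v -0.622 0.413 -3.761
v -0.15 0.067 -3.965
v -0.09 0.428 -4.08
v -0.382 0.642 -3.954
v -0.655 0.187 -3.453
v -0.182 -0.159 -3.657
v -0.176 -0.164 -3.274
v -0.468 0.05 -3.148
v -0.478 0.058 -3.768
f 2 4 1
f 5 2 1
f 1 4 3
f 3 5 1
f 2 8 4
f 6 2 5
f 6 8 2
f 4 8 3
f 7 5 3
f 3 8 7
f 7 6 5
f 8 6 7
f 10 9 12
f 10 12 11
f 12 9 13
f 12 13 11
f 13 9 14
f 13 14 11
f 14 9 15
f 14 15 11
f 15 9 16
f 15 16 11
f 16 9 17
f 16 17 11
f 17 9 18
f 17 18 11
f 18 9 19
f 18 19 11
f 19 9 20
f 19 20 11
f 20 9 21
f 20 21 11
f 21 9 22
f 21 22 11
f 22 9 23
f 22 23 11
f 23 9 24
f 23 24 11
f 24 9 25
f 24 25 11
f 25 9 26
f 25 26 11
f 26 9 10
f 26 10 11
f 28 27 30
f 28 30 29
f 30 27 31
f 30 31 29
f 31 27 32
f 31 32 29
f 32 27 33
f 32 33 29
f 33 27 34
f 33 34 29
f 34 27 35
f 34 35 29
f 35 27 36
f 35 36 29
f 36 27 37
f 36 37 29
f 37 27 38
f 37 38 29
f 38 27 39
f 38 39 29
f 39 27 40
f 39 40 29
f 40 27 41
f 40 41 29
f 41 27 42
f 41 42 29
f 42 27 43
f 42 43 29
f 43 27 28
f 43 28 29
f 44 81 60
f 81 55 84
f 60 84 49
f 81 84 60
f 44 60 56
f 60 49 61
f 56 61 45
f 60 61 56
f 44 56 65
f 56 45 66
f 65 66 51
f 56 66 65
f 44 65 77
f 65 51 80
f 77 80 54
f 65 80 77
f 44 77 81
f 77 54 85
f 81 85 55
f 77 85 81
f 45 61 72
f 61 49 75
f 72 75 53
f 61 75 72
f 49 84 62
f 84 55 83
f 62 83 48
f 84 83 62
f 55 85 82
f 85 54 78
f 82 78 46
f 85 78 82
f 54 80 79
f 80 51 67
f 79 67 50
f 80 67 79
f 51 66 71
f 66 45 68
f 71 68 52
f 66 68 71
f 47 73 59
f 73 53 74
f 59 74 48
f 73 74 59
f 47 59 57
f 59 48 58
f 57 58 46
f 59 58 57
f 47 57 64
f 57 46 63
f 64 63 50
f 57 63 64
f 47 64 69
f 64 50 70
f 69 70 52
f 64 70 69
f 47 69 73
f 69 52 76
f 73 76 53
f 69 76 73
f 48 74 62
f 74 53 75
f 62 75 49
f 74 75 62
f 46 58 82
f 58 48 83
f 82 83 55
f 58 83 82
f 50 63 79
f 63 46 78
f 79 78 54
f 63 78 79
f 52 70 71
f 70 50 67
f 71 67 51
f 70 67 71
f 53 76 72
f 76 52 68
f 72 68 45
f 76 68 72



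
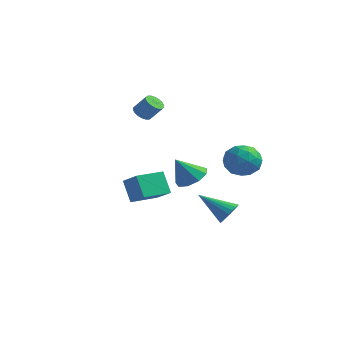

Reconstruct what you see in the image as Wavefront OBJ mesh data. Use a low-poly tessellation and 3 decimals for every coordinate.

v 3.644 -3.38 1.11
v 4.176 -2.761 1.653
v 3.116 -4.1 2.45
v 3.564 -2.507 1.549
v 2.99 -2.661 1.239
v 2.722 -3.152 0.869
v 2.885 -3.749 0.612
v 3.404 -4.173 0.588
v 4.034 -4.226 0.809
v 4.483 -3.883 1.17
v 4.539 -3.304 1.504
v -4.157 2.437 2.511
v -3.736 2.722 2.107
v -2.962 2.909 3.044
v -3.383 2.623 3.449
v -3.898 2.943 2.197
v -3.124 3.13 3.134
v -4.112 3.065 2.349
v -3.338 3.251 3.287
v -4.335 3.061 2.534
v -3.561 3.248 3.471
v -4.523 2.934 2.714
v -3.748 3.121 3.651
v -4.638 2.709 2.854
v -3.864 2.896 3.791
v -4.658 2.43 2.926
v -3.883 2.616 3.863
v -4.578 2.151 2.916
v -3.804 2.338 3.853
v -4.416 1.93 2.826
v -3.642 2.117 3.763
v -4.202 1.809 2.673
v -3.428 1.995 3.611
v -3.979 1.812 2.489
v -3.205 1.999 3.426
v -3.792 1.939 2.309
v -3.017 2.126 3.246
v -3.676 2.164 2.169
v -2.902 2.351 3.106
v -3.657 2.444 2.097
v -2.882 2.63 3.034
v -0.368 -3.438 -1.691
v -1.111 -3.145 -0.386
v 0.184 -1.821 -1.741
v -0.559 -1.527 -0.436
v 0.859 -3.833 -0.904
v 0.116 -3.539 0.401
v 1.411 -2.215 -0.954
v 0.668 -1.922 0.351
v 2.317 4.244 0.678
v 3.095 3.432 0.295
v 1.025 3.608 -0.595
v 1.803 2.796 -0.978
v 1.328 2.698 0.107
v 2.127 3.091 0.893
v 1.993 3.949 -1.193
v 2.792 4.342 -0.407
v 2.895 3.25 -0.862
v 2.484 2.476 -0.059
v 1.636 4.564 -0.241
v 1.225 3.79 0.562
v 2.82 3.894 0.598
v 1.3 3.146 -0.898
v 1.021 3.089 -0.261
v 1.479 2.611 -0.486
v 2.251 3.694 0.95
v 2.708 3.216 0.725
v 1.669 2.785 0.614
v 1.412 3.824 -1.025
v 1.869 3.346 -1.25
v 2.641 4.429 0.186
v 3.099 3.951 -0.039
v 2.451 4.255 -0.914
v 3.159 3.309 -0.307
v 2.399 2.935 -1.056
v 2.511 3.613 -1.182
v 2.981 3.844 -0.719
v 2.918 2.855 0.165
v 2.158 2.481 -0.583
v 1.879 2.423 0.054
v 2.349 2.655 0.517
v 2.8 2.748 -0.515
v 1.962 4.559 0.283
v 1.202 4.185 -0.465
v 1.771 4.385 -0.817
v 2.241 4.617 -0.354
v 1.721 4.105 0.756
v 0.961 3.731 0.007
v 1.139 3.196 0.419
v 1.609 3.427 0.882
v 1.32 4.292 0.215
v 2.704 1.388 -3.418
v 3.102 1.616 -2.737
v 0.956 0.872 -2.222
v 2.951 1.907 -2.832
v 2.758 2.108 -3.028
v 2.555 2.185 -3.291
v 2.378 2.124 -3.576
v 2.258 1.936 -3.834
v 2.214 1.653 -4.02
v 2.256 1.324 -4.101
v 2.375 1.007 -4.064
v 2.551 0.756 -3.916
v 2.753 0.613 -3.681
v 2.947 0.605 -3.401
v 3.099 0.733 -3.123
v 3.183 0.973 -2.897
v 3.184 1.286 -2.76
f 2 1 4
f 2 4 3
f 4 1 5
f 4 5 3
f 5 1 6
f 5 6 3
f 6 1 7
f 6 7 3
f 7 1 8
f 7 8 3
f 8 1 9
f 8 9 3
f 9 1 10
f 9 10 3
f 10 1 11
f 10 11 3
f 11 1 2
f 11 2 3
f 13 12 16
f 13 16 14
f 14 16 17
f 14 17 15
f 16 12 18
f 16 18 17
f 17 18 19
f 17 19 15
f 18 12 20
f 18 20 19
f 19 20 21
f 19 21 15
f 20 12 22
f 20 22 21
f 21 22 23
f 21 23 15
f 22 12 24
f 22 24 23
f 23 24 25
f 23 25 15
f 24 12 26
f 24 26 25
f 25 26 27
f 25 27 15
f 26 12 28
f 26 28 27
f 27 28 29
f 27 29 15
f 28 12 30
f 28 30 29
f 29 30 31
f 29 31 15
f 30 12 32
f 30 32 31
f 31 32 33
f 31 33 15
f 32 12 34
f 32 34 33
f 33 34 35
f 33 35 15
f 34 12 36
f 34 36 35
f 35 36 37
f 35 37 15
f 36 12 38
f 36 38 37
f 37 38 39
f 37 39 15
f 38 12 40
f 38 40 39
f 39 40 41
f 39 41 15
f 40 12 13
f 40 13 41
f 41 13 14
f 41 14 15
f 43 45 42
f 46 43 42
f 42 45 44
f 44 46 42
f 43 49 45
f 47 43 46
f 47 49 43
f 45 49 44
f 48 46 44
f 44 49 48
f 48 47 46
f 49 47 48
f 50 87 66
f 87 61 90
f 66 90 55
f 87 90 66
f 50 66 62
f 66 55 67
f 62 67 51
f 66 67 62
f 50 62 71
f 62 51 72
f 71 72 57
f 62 72 71
f 50 71 83
f 71 57 86
f 83 86 60
f 71 86 83
f 50 83 87
f 83 60 91
f 87 91 61
f 83 91 87
f 51 67 78
f 67 55 81
f 78 81 59
f 67 81 78
f 55 90 68
f 90 61 89
f 68 89 54
f 90 89 68
f 61 91 88
f 91 60 84
f 88 84 52
f 91 84 88
f 60 86 85
f 86 57 73
f 85 73 56
f 86 73 85
f 57 72 77
f 72 51 74
f 77 74 58
f 72 74 77
f 53 79 65
f 79 59 80
f 65 80 54
f 79 80 65
f 53 65 63
f 65 54 64
f 63 64 52
f 65 64 63
f 53 63 70
f 63 52 69
f 70 69 56
f 63 69 70
f 53 70 75
f 70 56 76
f 75 76 58
f 70 76 75
f 53 75 79
f 75 58 82
f 79 82 59
f 75 82 79
f 54 80 68
f 80 59 81
f 68 81 55
f 80 81 68
f 52 64 88
f 64 54 89
f 88 89 61
f 64 89 88
f 56 69 85
f 69 52 84
f 85 84 60
f 69 84 85
f 58 76 77
f 76 56 73
f 77 73 57
f 76 73 77
f 59 82 78
f 82 58 74
f 78 74 51
f 82 74 78
f 93 92 95
f 93 95 94
f 95 92 96
f 95 96 94
f 96 92 97
f 96 97 94
f 97 92 98
f 97 98 94
f 98 92 99
f 98 99 94
f 99 92 100
f 99 100 94
f 100 92 101
f 100 101 94
f 101 92 102
f 101 102 94
f 102 92 103
f 102 103 94
f 103 92 104
f 103 104 94
f 104 92 105
f 104 105 94
f 105 92 106
f 105 106 94
f 106 92 107
f 106 107 94
f 107 92 108
f 107 108 94
f 108 92 93
f 108 93 94



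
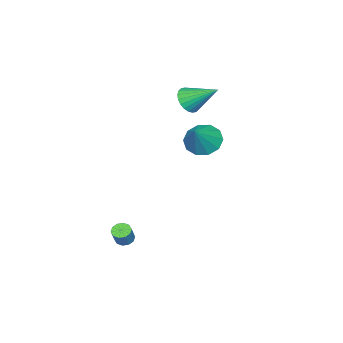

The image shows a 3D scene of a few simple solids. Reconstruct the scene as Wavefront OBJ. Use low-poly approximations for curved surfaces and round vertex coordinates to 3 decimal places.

v -1.332 0.039 1.901
v -0.557 0.086 1.136
v -0.028 0.321 3.239
v -0.792 0.71 1.233
v -1.233 1.078 1.585
v -1.712 1.049 2.058
v -2.046 0.634 2.471
v -2.107 -0.008 2.666
v -1.872 -0.632 2.568
v -1.431 -1 2.216
v -0.952 -0.97 1.743
v -0.618 -0.556 1.331
v -3.717 -2.397 3.138
v -3.428 -2.865 3.863
v -3.923 -0.663 4.342
v -3.122 -2.74 3.735
v -2.906 -2.562 3.516
v -2.813 -2.359 3.24
v -2.858 -2.162 2.948
v -3.034 -2.001 2.685
v -3.314 -1.899 2.491
v -3.655 -1.874 2.396
v -4.006 -1.928 2.414
v -4.312 -2.053 2.542
v -4.528 -2.231 2.76
v -4.62 -2.434 3.037
v -4.575 -2.631 3.329
v -4.4 -2.792 3.591
v -4.12 -2.894 3.785
v -3.779 -2.919 3.88
v 3.301 -1.858 -3.923
v 3.606 -2.305 -4.025
v 4.083 -2.188 -3.12
v 3.779 -1.742 -3.017
v 3.771 -2.034 -4.148
v 4.249 -1.918 -3.242
v 3.758 -1.697 -4.184
v 4.235 -1.58 -3.279
v 3.57 -1.421 -4.12
v 4.047 -1.304 -3.215
v 3.279 -1.312 -3.981
v 3.756 -1.195 -3.076
v 2.997 -1.412 -3.82
v 3.474 -1.295 -2.915
v 2.831 -1.682 -3.698
v 3.309 -1.566 -2.792
v 2.845 -2.02 -3.661
v 3.322 -1.903 -2.756
v 3.033 -2.296 -3.725
v 3.51 -2.179 -2.82
v 3.324 -2.405 -3.864
v 3.801 -2.288 -2.959
f 2 1 4
f 2 4 3
f 4 1 5
f 4 5 3
f 5 1 6
f 5 6 3
f 6 1 7
f 6 7 3
f 7 1 8
f 7 8 3
f 8 1 9
f 8 9 3
f 9 1 10
f 9 10 3
f 10 1 11
f 10 11 3
f 11 1 12
f 11 12 3
f 12 1 2
f 12 2 3
f 14 13 16
f 14 16 15
f 16 13 17
f 16 17 15
f 17 13 18
f 17 18 15
f 18 13 19
f 18 19 15
f 19 13 20
f 19 20 15
f 20 13 21
f 20 21 15
f 21 13 22
f 21 22 15
f 22 13 23
f 22 23 15
f 23 13 24
f 23 24 15
f 24 13 25
f 24 25 15
f 25 13 26
f 25 26 15
f 26 13 27
f 26 27 15
f 27 13 28
f 27 28 15
f 28 13 29
f 28 29 15
f 29 13 30
f 29 30 15
f 30 13 14
f 30 14 15
f 32 31 35
f 32 35 33
f 33 35 36
f 33 36 34
f 35 31 37
f 35 37 36
f 36 37 38
f 36 38 34
f 37 31 39
f 37 39 38
f 38 39 40
f 38 40 34
f 39 31 41
f 39 41 40
f 40 41 42
f 40 42 34
f 41 31 43
f 41 43 42
f 42 43 44
f 42 44 34
f 43 31 45
f 43 45 44
f 44 45 46
f 44 46 34
f 45 31 47
f 45 47 46
f 46 47 48
f 46 48 34
f 47 31 49
f 47 49 48
f 48 49 50
f 48 50 34
f 49 31 51
f 49 51 50
f 50 51 52
f 50 52 34
f 51 31 32
f 51 32 52
f 52 32 33
f 52 33 34



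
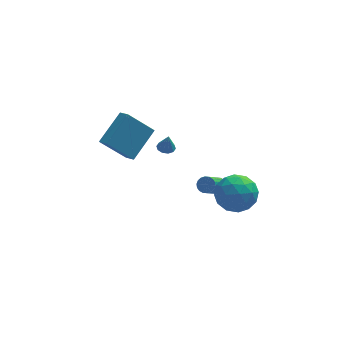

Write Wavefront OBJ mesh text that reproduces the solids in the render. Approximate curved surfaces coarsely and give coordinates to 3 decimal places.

v -1.421 2.849 -5.076
v -1.082 2.194 -4.718
v -2.804 2.915 -3.646
v -2.465 2.26 -3.288
v -0.155 4.14 -3.912
v 0.184 3.485 -3.554
v -1.538 4.206 -2.482
v -1.199 3.551 -2.124
v 2.386 -3.602 -3.497
v 3.062 -2.869 -4.123
v 3.718 -3.671 -2.137
v 4.394 -2.938 -2.763
v 3.396 -2.547 -2.275
v 2.573 -2.504 -3.116
v 4.207 -4.036 -3.144
v 3.384 -3.993 -3.985
v 4.188 -3.137 -3.905
v 3.687 -2.216 -3.367
v 3.093 -4.324 -2.893
v 2.592 -3.403 -2.355
v 2.607 -3.23 -3.93
v 4.173 -3.31 -2.33
v 3.587 -3.081 -2.044
v 3.984 -2.649 -2.411
v 2.319 -3.015 -3.337
v 2.717 -2.584 -3.705
v 2.913 -2.395 -2.619
v 4.063 -3.956 -2.555
v 4.461 -3.525 -2.923
v 2.796 -3.891 -3.849
v 3.193 -3.459 -4.216
v 3.867 -4.145 -3.641
v 3.666 -2.956 -4.169
v 4.449 -2.996 -3.369
v 4.339 -3.642 -3.594
v 3.855 -3.617 -4.088
v 3.371 -2.415 -3.853
v 4.155 -2.455 -3.054
v 3.568 -2.226 -2.767
v 3.084 -2.201 -3.261
v 4.033 -2.572 -3.725
v 2.625 -4.085 -3.206
v 3.409 -4.125 -2.407
v 3.696 -4.339 -2.999
v 3.212 -4.314 -3.493
v 2.331 -3.544 -2.891
v 3.114 -3.584 -2.091
v 2.925 -2.923 -2.172
v 2.441 -2.898 -2.666
v 2.747 -3.968 -2.535
v 0.692 2.725 -4.381
v 1.024 2.35 -4.474
v 0.808 2.575 -3.359
v 1.186 2.619 -4.453
v 1.158 2.93 -4.404
v 0.953 3.162 -4.347
v 0.648 3.227 -4.303
v 0.359 3.1 -4.288
v 0.198 2.83 -4.31
v 0.225 2.52 -4.358
v 0.431 2.288 -4.416
v 0.736 2.223 -4.46
v 2.835 -1.001 -4.516
v 3.188 -1.343 -4.607
v 2.399 -2.481 -3.395
v 2.045 -2.139 -3.304
v 3.275 -1.225 -4.439
v 2.486 -2.363 -3.228
v 3.275 -1.063 -4.287
v 2.486 -2.201 -3.075
v 3.188 -0.888 -4.18
v 2.398 -2.026 -2.968
v 3.03 -0.736 -4.14
v 2.241 -1.874 -2.928
v 2.834 -0.636 -4.174
v 2.045 -1.774 -2.962
v 2.638 -0.609 -4.275
v 1.849 -1.747 -3.064
v 2.481 -0.659 -4.425
v 1.692 -1.797 -3.213
v 2.394 -0.777 -4.592
v 1.605 -1.915 -3.381
v 2.394 -0.939 -4.745
v 1.605 -2.077 -3.533
v 2.482 -1.114 -4.852
v 1.692 -2.252 -3.64
v 2.639 -1.266 -4.892
v 1.85 -2.404 -3.68
v 2.835 -1.366 -4.858
v 2.046 -2.504 -3.646
v 3.031 -1.393 -4.756
v 2.242 -2.531 -3.545
f 2 4 1
f 5 2 1
f 1 4 3
f 3 5 1
f 2 8 4
f 6 2 5
f 6 8 2
f 4 8 3
f 7 5 3
f 3 8 7
f 7 6 5
f 8 6 7
f 9 46 25
f 46 20 49
f 25 49 14
f 46 49 25
f 9 25 21
f 25 14 26
f 21 26 10
f 25 26 21
f 9 21 30
f 21 10 31
f 30 31 16
f 21 31 30
f 9 30 42
f 30 16 45
f 42 45 19
f 30 45 42
f 9 42 46
f 42 19 50
f 46 50 20
f 42 50 46
f 10 26 37
f 26 14 40
f 37 40 18
f 26 40 37
f 14 49 27
f 49 20 48
f 27 48 13
f 49 48 27
f 20 50 47
f 50 19 43
f 47 43 11
f 50 43 47
f 19 45 44
f 45 16 32
f 44 32 15
f 45 32 44
f 16 31 36
f 31 10 33
f 36 33 17
f 31 33 36
f 12 38 24
f 38 18 39
f 24 39 13
f 38 39 24
f 12 24 22
f 24 13 23
f 22 23 11
f 24 23 22
f 12 22 29
f 22 11 28
f 29 28 15
f 22 28 29
f 12 29 34
f 29 15 35
f 34 35 17
f 29 35 34
f 12 34 38
f 34 17 41
f 38 41 18
f 34 41 38
f 13 39 27
f 39 18 40
f 27 40 14
f 39 40 27
f 11 23 47
f 23 13 48
f 47 48 20
f 23 48 47
f 15 28 44
f 28 11 43
f 44 43 19
f 28 43 44
f 17 35 36
f 35 15 32
f 36 32 16
f 35 32 36
f 18 41 37
f 41 17 33
f 37 33 10
f 41 33 37
f 52 51 54
f 52 54 53
f 54 51 55
f 54 55 53
f 55 51 56
f 55 56 53
f 56 51 57
f 56 57 53
f 57 51 58
f 57 58 53
f 58 51 59
f 58 59 53
f 59 51 60
f 59 60 53
f 60 51 61
f 60 61 53
f 61 51 62
f 61 62 53
f 62 51 52
f 62 52 53
f 64 63 67
f 64 67 65
f 65 67 68
f 65 68 66
f 67 63 69
f 67 69 68
f 68 69 70
f 68 70 66
f 69 63 71
f 69 71 70
f 70 71 72
f 70 72 66
f 71 63 73
f 71 73 72
f 72 73 74
f 72 74 66
f 73 63 75
f 73 75 74
f 74 75 76
f 74 76 66
f 75 63 77
f 75 77 76
f 76 77 78
f 76 78 66
f 77 63 79
f 77 79 78
f 78 79 80
f 78 80 66
f 79 63 81
f 79 81 80
f 80 81 82
f 80 82 66
f 81 63 83
f 81 83 82
f 82 83 84
f 82 84 66
f 83 63 85
f 83 85 84
f 84 85 86
f 84 86 66
f 85 63 87
f 85 87 86
f 86 87 88
f 86 88 66
f 87 63 89
f 87 89 88
f 88 89 90
f 88 90 66
f 89 63 91
f 89 91 90
f 90 91 92
f 90 92 66
f 91 63 64
f 91 64 92
f 92 64 65
f 92 65 66



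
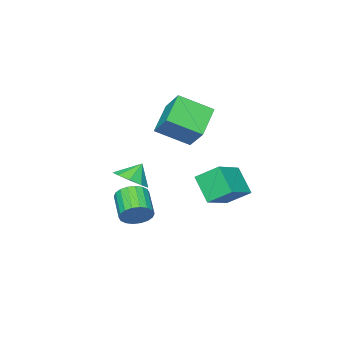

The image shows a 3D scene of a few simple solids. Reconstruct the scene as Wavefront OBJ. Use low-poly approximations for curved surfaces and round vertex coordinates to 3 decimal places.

v -3.967 -2.655 4.364
v -3.65 -1.424 5.582
v -5.318 -1.27 3.317
v -5 -0.039 4.534
v -2.3 -1.921 3.186
v -1.982 -0.69 4.403
v -3.65 -0.536 2.138
v -3.333 0.695 3.356
v -4.301 0.643 -0.18
v -4.884 1.84 0.761
v -3.952 1.888 -1.545
v -4.535 3.084 -0.604
v -2.425 0.956 0.584
v -3.008 2.152 1.525
v -2.076 2.2 -0.781
v -2.659 3.397 0.16
v -0.517 -1.476 -2.436
v -0.012 -1.292 -1.64
v -0.918 -2.58 -0.768
v -1.423 -2.764 -1.564
v -0.348 -1.031 -1.603
v -1.254 -2.319 -0.731
v -0.717 -0.857 -1.73
v -1.623 -2.145 -0.858
v -1.047 -0.806 -1.997
v -1.952 -2.094 -1.125
v -1.271 -0.888 -2.351
v -2.177 -2.176 -1.479
v -1.346 -1.086 -2.722
v -2.252 -2.374 -1.85
v -1.257 -1.362 -3.036
v -2.163 -2.65 -2.164
v -1.022 -1.66 -3.232
v -1.928 -2.948 -2.36
v -0.686 -1.921 -3.269
v -1.592 -3.209 -2.397
v -0.317 -2.095 -3.142
v -1.223 -3.383 -2.27
v 0.012 -2.146 -2.875
v -0.893 -3.434 -2.003
v 0.237 -2.064 -2.521
v -0.669 -3.352 -1.649
v 0.312 -1.866 -2.15
v -0.594 -3.154 -1.278
v 0.223 -1.59 -1.836
v -0.683 -2.878 -0.964
v 0.391 -0.98 0.658
v 1.262 -1.019 1.278
v -0.331 -0.84 1.682
v 1.123 -0.327 1.086
v 0.641 0.06 0.693
v 0.042 -0.04 0.284
v -0.393 -0.579 0.05
v -0.462 -1.306 0.101
v -0.132 -1.88 0.413
v 0.443 -2.033 0.839
v 0.994 -1.693 1.181
f 2 4 1
f 5 2 1
f 1 4 3
f 3 5 1
f 2 8 4
f 6 2 5
f 6 8 2
f 4 8 3
f 7 5 3
f 3 8 7
f 7 6 5
f 8 6 7
f 10 12 9
f 13 10 9
f 9 12 11
f 11 13 9
f 10 16 12
f 14 10 13
f 14 16 10
f 12 16 11
f 15 13 11
f 11 16 15
f 15 14 13
f 16 14 15
f 18 17 21
f 18 21 19
f 19 21 22
f 19 22 20
f 21 17 23
f 21 23 22
f 22 23 24
f 22 24 20
f 23 17 25
f 23 25 24
f 24 25 26
f 24 26 20
f 25 17 27
f 25 27 26
f 26 27 28
f 26 28 20
f 27 17 29
f 27 29 28
f 28 29 30
f 28 30 20
f 29 17 31
f 29 31 30
f 30 31 32
f 30 32 20
f 31 17 33
f 31 33 32
f 32 33 34
f 32 34 20
f 33 17 35
f 33 35 34
f 34 35 36
f 34 36 20
f 35 17 37
f 35 37 36
f 36 37 38
f 36 38 20
f 37 17 39
f 37 39 38
f 38 39 40
f 38 40 20
f 39 17 41
f 39 41 40
f 40 41 42
f 40 42 20
f 41 17 43
f 41 43 42
f 42 43 44
f 42 44 20
f 43 17 45
f 43 45 44
f 44 45 46
f 44 46 20
f 45 17 18
f 45 18 46
f 46 18 19
f 46 19 20
f 48 47 50
f 48 50 49
f 50 47 51
f 50 51 49
f 51 47 52
f 51 52 49
f 52 47 53
f 52 53 49
f 53 47 54
f 53 54 49
f 54 47 55
f 54 55 49
f 55 47 56
f 55 56 49
f 56 47 57
f 56 57 49
f 57 47 48
f 57 48 49



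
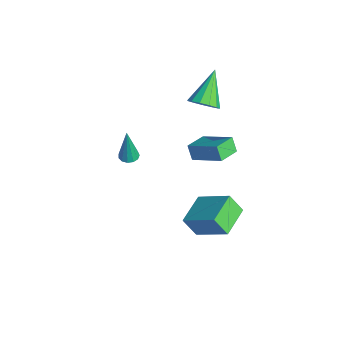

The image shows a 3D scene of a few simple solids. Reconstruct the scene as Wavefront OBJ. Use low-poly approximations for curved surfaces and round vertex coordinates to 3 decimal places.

v 0.26 -1.738 1.092
v 0.773 -1.657 1.08
v 0.32 -1.842 3.088
v 0.648 -1.392 1.098
v 0.4 -1.238 1.114
v 0.107 -1.242 1.122
v -0.138 -1.404 1.121
v -0.256 -1.672 1.111
v -0.21 -1.961 1.095
v -0.016 -2.179 1.077
v 0.266 -2.257 1.065
v 0.546 -2.171 1.061
v 0.735 -1.947 1.066
v -0.144 1.382 0.509
v 1.111 2.487 1.39
v -0.856 2.409 0.234
v 0.399 3.515 1.115
v 0.301 1.485 -0.255
v 1.556 2.591 0.626
v -0.411 2.513 -0.53
v 0.844 3.618 0.351
v 0.087 1.893 -3.87
v 1.441 3.093 -2.69
v 0.463 2.493 -4.912
v 1.817 3.693 -3.732
v 1.383 0.667 -4.108
v 2.737 1.867 -2.928
v 1.759 1.267 -5.15
v 3.113 2.467 -3.97
v -1.86 2.743 1.828
v -1.2 3.223 2.1
v -3.16 3.757 3.192
v -1.401 3.464 1.73
v -1.747 3.475 1.391
v -2.129 3.255 1.191
v -2.426 2.872 1.193
v -2.543 2.448 1.397
v -2.443 2.117 1.737
v -2.158 1.986 2.106
v -1.778 2.095 2.387
v -1.425 2.41 2.491
v -1.209 2.83 2.384
f 2 1 4
f 2 4 3
f 4 1 5
f 4 5 3
f 5 1 6
f 5 6 3
f 6 1 7
f 6 7 3
f 7 1 8
f 7 8 3
f 8 1 9
f 8 9 3
f 9 1 10
f 9 10 3
f 10 1 11
f 10 11 3
f 11 1 12
f 11 12 3
f 12 1 13
f 12 13 3
f 13 1 2
f 13 2 3
f 15 17 14
f 18 15 14
f 14 17 16
f 16 18 14
f 15 21 17
f 19 15 18
f 19 21 15
f 17 21 16
f 20 18 16
f 16 21 20
f 20 19 18
f 21 19 20
f 23 25 22
f 26 23 22
f 22 25 24
f 24 26 22
f 23 29 25
f 27 23 26
f 27 29 23
f 25 29 24
f 28 26 24
f 24 29 28
f 28 27 26
f 29 27 28
f 31 30 33
f 31 33 32
f 33 30 34
f 33 34 32
f 34 30 35
f 34 35 32
f 35 30 36
f 35 36 32
f 36 30 37
f 36 37 32
f 37 30 38
f 37 38 32
f 38 30 39
f 38 39 32
f 39 30 40
f 39 40 32
f 40 30 41
f 40 41 32
f 41 30 42
f 41 42 32
f 42 30 31
f 42 31 32

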